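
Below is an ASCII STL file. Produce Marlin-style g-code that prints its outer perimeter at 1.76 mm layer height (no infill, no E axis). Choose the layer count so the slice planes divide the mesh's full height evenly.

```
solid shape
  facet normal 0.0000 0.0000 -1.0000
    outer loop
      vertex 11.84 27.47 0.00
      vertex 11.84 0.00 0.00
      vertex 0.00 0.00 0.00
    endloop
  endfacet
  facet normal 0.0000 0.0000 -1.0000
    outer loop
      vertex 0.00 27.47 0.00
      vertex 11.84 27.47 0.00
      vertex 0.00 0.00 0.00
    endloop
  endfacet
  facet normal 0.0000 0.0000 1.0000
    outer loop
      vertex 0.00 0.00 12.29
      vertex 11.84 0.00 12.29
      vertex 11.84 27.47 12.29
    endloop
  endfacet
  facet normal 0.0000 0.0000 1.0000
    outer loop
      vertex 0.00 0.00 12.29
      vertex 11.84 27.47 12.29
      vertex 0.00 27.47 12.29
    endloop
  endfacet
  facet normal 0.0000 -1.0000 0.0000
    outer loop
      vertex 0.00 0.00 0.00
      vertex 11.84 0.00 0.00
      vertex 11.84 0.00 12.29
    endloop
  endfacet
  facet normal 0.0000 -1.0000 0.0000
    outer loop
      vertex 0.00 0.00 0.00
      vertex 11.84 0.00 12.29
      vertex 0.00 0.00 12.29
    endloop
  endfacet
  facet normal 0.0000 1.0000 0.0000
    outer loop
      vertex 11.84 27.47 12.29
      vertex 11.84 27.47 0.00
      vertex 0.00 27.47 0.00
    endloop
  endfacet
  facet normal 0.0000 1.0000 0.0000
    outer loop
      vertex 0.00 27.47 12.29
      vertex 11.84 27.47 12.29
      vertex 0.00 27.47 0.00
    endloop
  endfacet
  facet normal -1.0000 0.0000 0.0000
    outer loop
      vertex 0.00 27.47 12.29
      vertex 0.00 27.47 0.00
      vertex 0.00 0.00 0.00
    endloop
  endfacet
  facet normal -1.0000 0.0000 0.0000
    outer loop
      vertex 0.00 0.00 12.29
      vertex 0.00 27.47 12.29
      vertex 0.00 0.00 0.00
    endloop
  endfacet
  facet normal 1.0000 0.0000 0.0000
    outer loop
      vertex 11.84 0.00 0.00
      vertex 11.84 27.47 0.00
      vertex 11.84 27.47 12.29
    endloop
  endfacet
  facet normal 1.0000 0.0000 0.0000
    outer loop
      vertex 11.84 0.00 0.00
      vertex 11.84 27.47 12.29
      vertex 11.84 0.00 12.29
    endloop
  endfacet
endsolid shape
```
; perimeter-only toolpath
G21 ; units = mm
G90 ; absolute positioning
G28 ; home
; layer 1
G0 Z1.76
G0 X0.00 Y0.00
G1 X11.84 Y0.00
G1 X11.84 Y27.47
G1 X0.00 Y27.47
G1 X0.00 Y0.00
; layer 2
G0 Z3.51
G0 X0.00 Y0.00
G1 X11.84 Y0.00
G1 X11.84 Y27.47
G1 X0.00 Y27.47
G1 X0.00 Y0.00
; layer 3
G0 Z5.27
G0 X0.00 Y0.00
G1 X11.84 Y0.00
G1 X11.84 Y27.47
G1 X0.00 Y27.47
G1 X0.00 Y0.00
; layer 4
G0 Z7.02
G0 X0.00 Y0.00
G1 X11.84 Y0.00
G1 X11.84 Y27.47
G1 X0.00 Y27.47
G1 X0.00 Y0.00
; layer 5
G0 Z8.78
G0 X0.00 Y0.00
G1 X11.84 Y0.00
G1 X11.84 Y27.47
G1 X0.00 Y27.47
G1 X0.00 Y0.00
; layer 6
G0 Z10.53
G0 X0.00 Y0.00
G1 X11.84 Y0.00
G1 X11.84 Y27.47
G1 X0.00 Y27.47
G1 X0.00 Y0.00
; layer 7
G0 Z12.29
G0 X0.00 Y0.00
G1 X11.84 Y0.00
G1 X11.84 Y27.47
G1 X0.00 Y27.47
G1 X0.00 Y0.00
M2 ; end

The solid is a rectangular box, roughly 11.8 × 27.5 mm footprint and 12.3 mm tall. Slicing at Δz = 1.76 mm — 7 equal slices spanning the solid's height, so layer i sits at z = i·h/7 — gives 7 non-empty perimeters. Each is a 4-segment closed polygon; G0 lifts to the layer z and rapids to the start vertex, then G1 traces the edges.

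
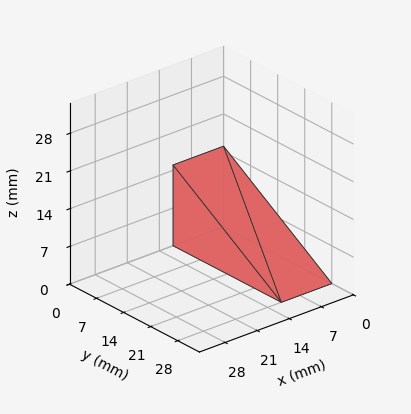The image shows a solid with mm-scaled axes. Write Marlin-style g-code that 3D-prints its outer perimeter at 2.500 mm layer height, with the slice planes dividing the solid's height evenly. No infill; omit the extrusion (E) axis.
Reading the render: the shape is a wedge (ramp): 11 × 28 mm base, rising to 15 mm along the y=0 edge and sloping linearly to z=0 at y=28 (dimensions read to the nearest mm from the axis ticks). For the g-code, the solid's height is divided into equal slices at the stated Δz and each level perimeter traced with G1 moves after a G0 lift.

; perimeter-only toolpath
G21 ; units = mm
G90 ; absolute positioning
G28 ; home
; layer 1
G0 Z2.500
G0 X0.000 Y0.000
G1 X11.000 Y0.000
G1 X11.000 Y23.333
G1 X0.000 Y23.333
G1 X0.000 Y0.000
; layer 2
G0 Z5.000
G0 X0.000 Y0.000
G1 X11.000 Y0.000
G1 X11.000 Y18.667
G1 X0.000 Y18.667
G1 X0.000 Y0.000
; layer 3
G0 Z7.500
G0 X0.000 Y0.000
G1 X11.000 Y0.000
G1 X11.000 Y14.000
G1 X0.000 Y14.000
G1 X0.000 Y0.000
; layer 4
G0 Z10.000
G0 X0.000 Y0.000
G1 X11.000 Y0.000
G1 X11.000 Y9.333
G1 X0.000 Y9.333
G1 X0.000 Y0.000
; layer 5
G0 Z12.500
G0 X0.000 Y0.000
G1 X11.000 Y0.000
G1 X11.000 Y4.667
G1 X0.000 Y4.667
G1 X0.000 Y0.000
M2 ; end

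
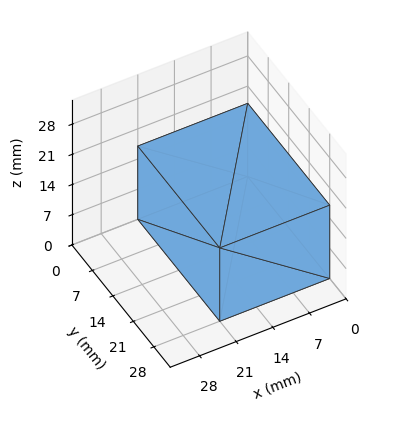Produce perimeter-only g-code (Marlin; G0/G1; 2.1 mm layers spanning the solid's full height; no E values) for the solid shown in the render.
Reading the render: the shape is a rectangular box, roughly 21 × 28 mm footprint and 17 mm tall (dimensions read to the nearest mm from the axis ticks). For the g-code, the solid's height is divided into equal slices at the stated Δz and each level perimeter traced with G1 moves after a G0 lift.

; perimeter-only toolpath
G21 ; units = mm
G90 ; absolute positioning
G28 ; home
; layer 1
G0 Z2.1
G0 X0.0 Y0.0
G1 X21.0 Y0.0
G1 X21.0 Y28.0
G1 X0.0 Y28.0
G1 X0.0 Y0.0
; layer 2
G0 Z4.2
G0 X0.0 Y0.0
G1 X21.0 Y0.0
G1 X21.0 Y28.0
G1 X0.0 Y28.0
G1 X0.0 Y0.0
; layer 3
G0 Z6.4
G0 X0.0 Y0.0
G1 X21.0 Y0.0
G1 X21.0 Y28.0
G1 X0.0 Y28.0
G1 X0.0 Y0.0
; layer 4
G0 Z8.5
G0 X0.0 Y0.0
G1 X21.0 Y0.0
G1 X21.0 Y28.0
G1 X0.0 Y28.0
G1 X0.0 Y0.0
; layer 5
G0 Z10.6
G0 X0.0 Y0.0
G1 X21.0 Y0.0
G1 X21.0 Y28.0
G1 X0.0 Y28.0
G1 X0.0 Y0.0
; layer 6
G0 Z12.8
G0 X0.0 Y0.0
G1 X21.0 Y0.0
G1 X21.0 Y28.0
G1 X0.0 Y28.0
G1 X0.0 Y0.0
; layer 7
G0 Z14.9
G0 X0.0 Y0.0
G1 X21.0 Y0.0
G1 X21.0 Y28.0
G1 X0.0 Y28.0
G1 X0.0 Y0.0
; layer 8
G0 Z17.0
G0 X0.0 Y0.0
G1 X21.0 Y0.0
G1 X21.0 Y28.0
G1 X0.0 Y28.0
G1 X0.0 Y0.0
M2 ; end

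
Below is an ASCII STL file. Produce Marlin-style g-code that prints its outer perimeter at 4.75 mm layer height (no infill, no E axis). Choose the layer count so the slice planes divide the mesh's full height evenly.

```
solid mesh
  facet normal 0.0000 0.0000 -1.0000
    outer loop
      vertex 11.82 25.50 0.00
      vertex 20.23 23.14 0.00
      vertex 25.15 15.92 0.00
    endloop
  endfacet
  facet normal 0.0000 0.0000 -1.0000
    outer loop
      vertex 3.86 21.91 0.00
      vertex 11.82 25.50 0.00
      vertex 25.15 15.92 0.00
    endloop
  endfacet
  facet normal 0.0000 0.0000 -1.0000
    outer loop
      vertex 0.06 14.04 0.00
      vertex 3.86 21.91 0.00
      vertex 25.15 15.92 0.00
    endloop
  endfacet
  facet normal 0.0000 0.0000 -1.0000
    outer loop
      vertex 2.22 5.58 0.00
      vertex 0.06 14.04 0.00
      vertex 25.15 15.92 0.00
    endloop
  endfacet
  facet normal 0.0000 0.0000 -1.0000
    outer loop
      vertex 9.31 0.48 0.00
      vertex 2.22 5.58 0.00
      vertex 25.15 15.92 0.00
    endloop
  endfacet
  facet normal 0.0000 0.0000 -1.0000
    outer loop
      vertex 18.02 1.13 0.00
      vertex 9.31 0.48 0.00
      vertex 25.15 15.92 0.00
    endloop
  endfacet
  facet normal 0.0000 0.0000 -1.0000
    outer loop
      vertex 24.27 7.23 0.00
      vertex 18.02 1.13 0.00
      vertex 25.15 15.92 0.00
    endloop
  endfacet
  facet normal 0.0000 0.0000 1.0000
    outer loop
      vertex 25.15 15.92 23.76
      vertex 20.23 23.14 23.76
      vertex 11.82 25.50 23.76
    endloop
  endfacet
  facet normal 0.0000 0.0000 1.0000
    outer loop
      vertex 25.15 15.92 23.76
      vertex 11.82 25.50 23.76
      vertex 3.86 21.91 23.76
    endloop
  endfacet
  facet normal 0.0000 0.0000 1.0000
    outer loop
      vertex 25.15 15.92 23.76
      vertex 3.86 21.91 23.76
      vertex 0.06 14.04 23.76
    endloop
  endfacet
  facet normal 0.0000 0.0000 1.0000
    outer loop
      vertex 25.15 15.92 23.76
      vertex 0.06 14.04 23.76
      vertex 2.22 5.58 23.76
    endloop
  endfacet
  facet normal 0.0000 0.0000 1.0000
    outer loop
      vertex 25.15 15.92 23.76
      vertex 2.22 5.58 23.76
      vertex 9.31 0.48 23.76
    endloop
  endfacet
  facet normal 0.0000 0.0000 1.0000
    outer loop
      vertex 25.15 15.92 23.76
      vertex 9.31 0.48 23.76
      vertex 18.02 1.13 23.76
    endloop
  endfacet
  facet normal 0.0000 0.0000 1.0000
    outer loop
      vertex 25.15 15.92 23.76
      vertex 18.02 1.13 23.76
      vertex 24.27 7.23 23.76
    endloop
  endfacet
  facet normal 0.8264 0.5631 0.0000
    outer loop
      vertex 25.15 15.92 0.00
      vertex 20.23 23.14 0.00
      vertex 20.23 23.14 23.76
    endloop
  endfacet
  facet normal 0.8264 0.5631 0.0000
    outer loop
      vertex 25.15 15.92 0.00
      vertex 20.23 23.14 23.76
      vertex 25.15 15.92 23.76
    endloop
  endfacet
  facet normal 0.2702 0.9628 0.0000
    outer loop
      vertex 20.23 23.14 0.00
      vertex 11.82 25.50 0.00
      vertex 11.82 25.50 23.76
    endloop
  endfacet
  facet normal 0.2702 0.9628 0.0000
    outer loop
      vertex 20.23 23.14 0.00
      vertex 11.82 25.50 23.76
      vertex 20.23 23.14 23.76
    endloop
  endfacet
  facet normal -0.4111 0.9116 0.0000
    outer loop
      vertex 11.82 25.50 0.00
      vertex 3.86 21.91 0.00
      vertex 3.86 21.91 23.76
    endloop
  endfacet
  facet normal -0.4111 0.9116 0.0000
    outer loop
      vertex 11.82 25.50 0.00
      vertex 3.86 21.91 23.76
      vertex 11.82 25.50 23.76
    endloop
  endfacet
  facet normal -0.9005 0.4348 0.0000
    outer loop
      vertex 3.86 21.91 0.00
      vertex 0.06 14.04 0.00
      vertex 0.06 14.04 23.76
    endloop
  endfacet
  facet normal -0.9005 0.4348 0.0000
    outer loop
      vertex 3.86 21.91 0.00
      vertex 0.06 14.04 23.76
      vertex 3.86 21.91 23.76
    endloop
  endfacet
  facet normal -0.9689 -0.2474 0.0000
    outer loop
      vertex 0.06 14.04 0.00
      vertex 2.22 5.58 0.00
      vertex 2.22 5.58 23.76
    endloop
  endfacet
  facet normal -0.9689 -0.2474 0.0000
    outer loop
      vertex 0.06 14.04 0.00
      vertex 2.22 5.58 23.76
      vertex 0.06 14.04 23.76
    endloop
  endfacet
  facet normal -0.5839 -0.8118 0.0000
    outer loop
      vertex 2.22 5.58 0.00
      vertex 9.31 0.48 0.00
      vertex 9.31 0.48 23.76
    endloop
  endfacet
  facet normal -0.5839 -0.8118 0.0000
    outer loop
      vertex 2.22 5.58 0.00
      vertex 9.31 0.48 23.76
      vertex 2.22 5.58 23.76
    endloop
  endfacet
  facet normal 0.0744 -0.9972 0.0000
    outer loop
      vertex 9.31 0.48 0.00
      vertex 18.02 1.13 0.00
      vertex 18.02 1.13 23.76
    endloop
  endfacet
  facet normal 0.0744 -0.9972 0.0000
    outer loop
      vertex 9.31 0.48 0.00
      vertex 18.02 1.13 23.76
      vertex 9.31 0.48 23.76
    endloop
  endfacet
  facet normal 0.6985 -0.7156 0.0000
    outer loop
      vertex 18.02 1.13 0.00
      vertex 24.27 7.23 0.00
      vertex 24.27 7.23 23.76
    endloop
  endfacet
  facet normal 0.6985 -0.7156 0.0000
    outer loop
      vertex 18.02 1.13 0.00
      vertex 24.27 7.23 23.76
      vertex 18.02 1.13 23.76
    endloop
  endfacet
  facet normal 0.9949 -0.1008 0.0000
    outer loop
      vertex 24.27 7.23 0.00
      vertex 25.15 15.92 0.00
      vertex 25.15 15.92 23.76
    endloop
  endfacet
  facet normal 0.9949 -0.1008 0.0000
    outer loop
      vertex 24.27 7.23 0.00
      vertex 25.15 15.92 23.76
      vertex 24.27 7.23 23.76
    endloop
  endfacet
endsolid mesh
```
; perimeter-only toolpath
G21 ; units = mm
G90 ; absolute positioning
G28 ; home
; layer 1
G0 Z4.75
G0 X25.15 Y15.92
G1 X20.23 Y23.14
G1 X11.82 Y25.50
G1 X3.86 Y21.91
G1 X0.06 Y14.04
G1 X2.22 Y5.58
G1 X9.31 Y0.48
G1 X18.02 Y1.13
G1 X24.27 Y7.23
G1 X25.15 Y15.92
; layer 2
G0 Z9.50
G0 X25.15 Y15.92
G1 X20.23 Y23.14
G1 X11.82 Y25.50
G1 X3.86 Y21.91
G1 X0.06 Y14.04
G1 X2.22 Y5.58
G1 X9.31 Y0.48
G1 X18.02 Y1.13
G1 X24.27 Y7.23
G1 X25.15 Y15.92
; layer 3
G0 Z14.26
G0 X25.15 Y15.92
G1 X20.23 Y23.14
G1 X11.82 Y25.50
G1 X3.86 Y21.91
G1 X0.06 Y14.04
G1 X2.22 Y5.58
G1 X9.31 Y0.48
G1 X18.02 Y1.13
G1 X24.27 Y7.23
G1 X25.15 Y15.92
; layer 4
G0 Z19.01
G0 X25.15 Y15.92
G1 X20.23 Y23.14
G1 X11.82 Y25.50
G1 X3.86 Y21.91
G1 X0.06 Y14.04
G1 X2.22 Y5.58
G1 X9.31 Y0.48
G1 X18.02 Y1.13
G1 X24.27 Y7.23
G1 X25.15 Y15.92
; layer 5
G0 Z23.76
G0 X25.15 Y15.92
G1 X20.23 Y23.14
G1 X11.82 Y25.50
G1 X3.86 Y21.91
G1 X0.06 Y14.04
G1 X2.22 Y5.58
G1 X9.31 Y0.48
G1 X18.02 Y1.13
G1 X24.27 Y7.23
G1 X25.15 Y15.92
M2 ; end

The solid is a regular 9-sided prism (a cylinder approximated with 9 flat sides), circumscribed radius ≈ 12.8 mm, height ≈ 23.8 mm. Slicing at Δz = 4.75 mm — 5 equal slices spanning the solid's height, so layer i sits at z = i·h/5 — gives 5 non-empty perimeters. Each is a 9-segment closed polygon; G0 lifts to the layer z and rapids to the start vertex, then G1 traces the edges.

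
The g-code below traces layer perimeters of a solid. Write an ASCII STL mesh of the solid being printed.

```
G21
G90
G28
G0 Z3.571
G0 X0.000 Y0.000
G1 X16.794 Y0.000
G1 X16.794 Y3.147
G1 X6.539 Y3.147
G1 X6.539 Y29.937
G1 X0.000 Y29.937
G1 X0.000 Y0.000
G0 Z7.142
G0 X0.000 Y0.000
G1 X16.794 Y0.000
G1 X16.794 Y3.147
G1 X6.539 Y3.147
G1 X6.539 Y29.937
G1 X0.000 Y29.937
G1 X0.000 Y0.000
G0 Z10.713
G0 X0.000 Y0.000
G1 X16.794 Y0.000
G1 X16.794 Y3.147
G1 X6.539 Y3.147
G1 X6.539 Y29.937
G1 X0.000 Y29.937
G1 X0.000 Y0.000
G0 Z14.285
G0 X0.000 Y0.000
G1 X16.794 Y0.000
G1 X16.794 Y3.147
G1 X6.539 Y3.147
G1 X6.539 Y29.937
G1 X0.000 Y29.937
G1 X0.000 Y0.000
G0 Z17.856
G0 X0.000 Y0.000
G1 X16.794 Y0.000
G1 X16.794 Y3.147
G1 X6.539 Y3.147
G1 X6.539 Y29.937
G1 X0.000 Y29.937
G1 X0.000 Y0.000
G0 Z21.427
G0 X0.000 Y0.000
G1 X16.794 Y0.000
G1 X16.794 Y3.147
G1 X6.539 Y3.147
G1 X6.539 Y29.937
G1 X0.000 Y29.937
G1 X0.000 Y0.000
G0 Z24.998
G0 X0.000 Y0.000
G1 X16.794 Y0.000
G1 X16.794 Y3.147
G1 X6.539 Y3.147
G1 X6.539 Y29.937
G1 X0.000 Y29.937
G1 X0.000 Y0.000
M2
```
solid part
  facet normal 0.0000 0.0000 -1.0000
    outer loop
      vertex 16.794 3.147 0.000
      vertex 16.794 0.000 0.000
      vertex 0.000 0.000 0.000
    endloop
  endfacet
  facet normal 0.0000 0.0000 -1.0000
    outer loop
      vertex 6.539 3.147 0.000
      vertex 16.794 3.147 0.000
      vertex 0.000 0.000 0.000
    endloop
  endfacet
  facet normal 0.0000 0.0000 -1.0000
    outer loop
      vertex 6.539 29.937 0.000
      vertex 6.539 3.147 0.000
      vertex 0.000 0.000 0.000
    endloop
  endfacet
  facet normal 0.0000 0.0000 -1.0000
    outer loop
      vertex 0.000 29.937 0.000
      vertex 6.539 29.937 0.000
      vertex 0.000 0.000 0.000
    endloop
  endfacet
  facet normal 0.0000 0.0000 1.0000
    outer loop
      vertex 0.000 0.000 24.998
      vertex 16.794 0.000 24.998
      vertex 16.794 3.147 24.998
    endloop
  endfacet
  facet normal 0.0000 0.0000 1.0000
    outer loop
      vertex 0.000 0.000 24.998
      vertex 16.794 3.147 24.998
      vertex 6.539 3.147 24.998
    endloop
  endfacet
  facet normal 0.0000 0.0000 1.0000
    outer loop
      vertex 0.000 0.000 24.998
      vertex 6.539 3.147 24.998
      vertex 6.539 29.937 24.998
    endloop
  endfacet
  facet normal 0.0000 0.0000 1.0000
    outer loop
      vertex 0.000 0.000 24.998
      vertex 6.539 29.937 24.998
      vertex 0.000 29.937 24.998
    endloop
  endfacet
  facet normal 0.0000 -1.0000 0.0000
    outer loop
      vertex 0.000 0.000 0.000
      vertex 16.794 0.000 0.000
      vertex 16.794 0.000 24.998
    endloop
  endfacet
  facet normal 0.0000 -1.0000 0.0000
    outer loop
      vertex 0.000 0.000 0.000
      vertex 16.794 0.000 24.998
      vertex 0.000 0.000 24.998
    endloop
  endfacet
  facet normal 1.0000 0.0000 0.0000
    outer loop
      vertex 16.794 0.000 0.000
      vertex 16.794 3.147 0.000
      vertex 16.794 3.147 24.998
    endloop
  endfacet
  facet normal 1.0000 0.0000 0.0000
    outer loop
      vertex 16.794 0.000 0.000
      vertex 16.794 3.147 24.998
      vertex 16.794 0.000 24.998
    endloop
  endfacet
  facet normal 0.0000 1.0000 0.0000
    outer loop
      vertex 16.794 3.147 0.000
      vertex 6.539 3.147 0.000
      vertex 6.539 3.147 24.998
    endloop
  endfacet
  facet normal 0.0000 1.0000 0.0000
    outer loop
      vertex 16.794 3.147 0.000
      vertex 6.539 3.147 24.998
      vertex 16.794 3.147 24.998
    endloop
  endfacet
  facet normal 1.0000 0.0000 0.0000
    outer loop
      vertex 6.539 3.147 0.000
      vertex 6.539 29.937 0.000
      vertex 6.539 29.937 24.998
    endloop
  endfacet
  facet normal 1.0000 0.0000 0.0000
    outer loop
      vertex 6.539 3.147 0.000
      vertex 6.539 29.937 24.998
      vertex 6.539 3.147 24.998
    endloop
  endfacet
  facet normal 0.0000 1.0000 0.0000
    outer loop
      vertex 6.539 29.937 0.000
      vertex 0.000 29.937 0.000
      vertex 0.000 29.937 24.998
    endloop
  endfacet
  facet normal 0.0000 1.0000 0.0000
    outer loop
      vertex 6.539 29.937 0.000
      vertex 0.000 29.937 24.998
      vertex 6.539 29.937 24.998
    endloop
  endfacet
  facet normal -1.0000 0.0000 0.0000
    outer loop
      vertex 0.000 29.937 0.000
      vertex 0.000 0.000 0.000
      vertex 0.000 0.000 24.998
    endloop
  endfacet
  facet normal -1.0000 0.0000 0.0000
    outer loop
      vertex 0.000 29.937 0.000
      vertex 0.000 0.000 24.998
      vertex 0.000 29.937 24.998
    endloop
  endfacet
endsolid part

The G0 Z moves step by Δz≈3.571 mm. Every layer's G1 loop is the same polygon, so the solid is a straight extrusion of it from z=0 to z≈25. Closing with flat bottom and top caps and triangulating gives 20 facets — an L-shaped prism: outer 16.8 × 29.9 mm, arm thicknesses ≈ 3.15 mm (horizontal) and 6.54 mm (vertical), extruded 25 mm in z.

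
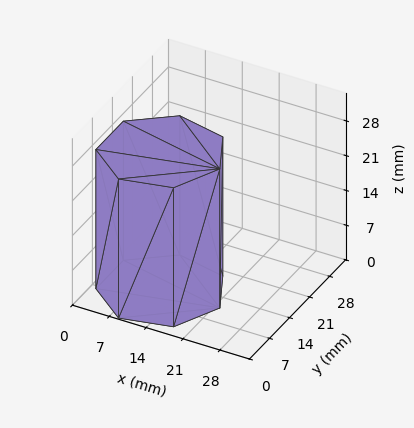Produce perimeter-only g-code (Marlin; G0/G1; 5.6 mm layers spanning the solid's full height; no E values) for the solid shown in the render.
Reading the render: the shape is a regular 7-sided prism (a cylinder approximated with 7 flat sides), circumscribed radius ≈ 11 mm, height ≈ 28 mm (dimensions read to the nearest mm from the axis ticks). For the g-code, the solid's height is divided into equal slices at the stated Δz and each level perimeter traced with G1 moves after a G0 lift.

; perimeter-only toolpath
G21 ; units = mm
G90 ; absolute positioning
G28 ; home
; layer 1
G0 Z5.6
G0 X22.0 Y11.0
G1 X17.9 Y19.6
G1 X8.6 Y21.7
G1 X1.1 Y15.8
G1 X1.1 Y6.2
G1 X8.6 Y0.3
G1 X17.9 Y2.4
G1 X22.0 Y11.0
; layer 2
G0 Z11.2
G0 X22.0 Y11.0
G1 X17.9 Y19.6
G1 X8.6 Y21.7
G1 X1.1 Y15.8
G1 X1.1 Y6.2
G1 X8.6 Y0.3
G1 X17.9 Y2.4
G1 X22.0 Y11.0
; layer 3
G0 Z16.8
G0 X22.0 Y11.0
G1 X17.9 Y19.6
G1 X8.6 Y21.7
G1 X1.1 Y15.8
G1 X1.1 Y6.2
G1 X8.6 Y0.3
G1 X17.9 Y2.4
G1 X22.0 Y11.0
; layer 4
G0 Z22.4
G0 X22.0 Y11.0
G1 X17.9 Y19.6
G1 X8.6 Y21.7
G1 X1.1 Y15.8
G1 X1.1 Y6.2
G1 X8.6 Y0.3
G1 X17.9 Y2.4
G1 X22.0 Y11.0
; layer 5
G0 Z28.0
G0 X22.0 Y11.0
G1 X17.9 Y19.6
G1 X8.6 Y21.7
G1 X1.1 Y15.8
G1 X1.1 Y6.2
G1 X8.6 Y0.3
G1 X17.9 Y2.4
G1 X22.0 Y11.0
M2 ; end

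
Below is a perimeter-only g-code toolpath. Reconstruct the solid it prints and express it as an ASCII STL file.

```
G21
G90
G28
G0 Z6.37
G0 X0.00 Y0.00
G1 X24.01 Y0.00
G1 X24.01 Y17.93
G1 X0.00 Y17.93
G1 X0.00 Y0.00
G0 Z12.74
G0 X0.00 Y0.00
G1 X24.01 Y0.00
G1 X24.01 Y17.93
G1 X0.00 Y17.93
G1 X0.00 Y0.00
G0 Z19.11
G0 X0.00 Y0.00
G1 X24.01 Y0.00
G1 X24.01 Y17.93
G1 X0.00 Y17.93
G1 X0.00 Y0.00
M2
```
solid part
  facet normal 0.0000 0.0000 -1.0000
    outer loop
      vertex 24.01 17.93 0.00
      vertex 24.01 0.00 0.00
      vertex 0.00 0.00 0.00
    endloop
  endfacet
  facet normal 0.0000 0.0000 -1.0000
    outer loop
      vertex 0.00 17.93 0.00
      vertex 24.01 17.93 0.00
      vertex 0.00 0.00 0.00
    endloop
  endfacet
  facet normal 0.0000 0.0000 1.0000
    outer loop
      vertex 0.00 0.00 19.11
      vertex 24.01 0.00 19.11
      vertex 24.01 17.93 19.11
    endloop
  endfacet
  facet normal 0.0000 0.0000 1.0000
    outer loop
      vertex 0.00 0.00 19.11
      vertex 24.01 17.93 19.11
      vertex 0.00 17.93 19.11
    endloop
  endfacet
  facet normal 0.0000 -1.0000 0.0000
    outer loop
      vertex 0.00 0.00 0.00
      vertex 24.01 0.00 0.00
      vertex 24.01 0.00 19.11
    endloop
  endfacet
  facet normal 0.0000 -1.0000 0.0000
    outer loop
      vertex 0.00 0.00 0.00
      vertex 24.01 0.00 19.11
      vertex 0.00 0.00 19.11
    endloop
  endfacet
  facet normal 0.0000 1.0000 0.0000
    outer loop
      vertex 24.01 17.93 19.11
      vertex 24.01 17.93 0.00
      vertex 0.00 17.93 0.00
    endloop
  endfacet
  facet normal 0.0000 1.0000 0.0000
    outer loop
      vertex 0.00 17.93 19.11
      vertex 24.01 17.93 19.11
      vertex 0.00 17.93 0.00
    endloop
  endfacet
  facet normal -1.0000 0.0000 0.0000
    outer loop
      vertex 0.00 17.93 19.11
      vertex 0.00 17.93 0.00
      vertex 0.00 0.00 0.00
    endloop
  endfacet
  facet normal -1.0000 0.0000 0.0000
    outer loop
      vertex 0.00 0.00 19.11
      vertex 0.00 17.93 19.11
      vertex 0.00 0.00 0.00
    endloop
  endfacet
  facet normal 1.0000 0.0000 0.0000
    outer loop
      vertex 24.01 0.00 0.00
      vertex 24.01 17.93 0.00
      vertex 24.01 17.93 19.11
    endloop
  endfacet
  facet normal 1.0000 0.0000 0.0000
    outer loop
      vertex 24.01 0.00 0.00
      vertex 24.01 17.93 19.11
      vertex 24.01 0.00 19.11
    endloop
  endfacet
endsolid part

The G0 Z moves step by Δz≈6.37 mm. Every layer's G1 loop is the same polygon, so the solid is a straight extrusion of it from z=0 to z≈19.1. Closing with flat bottom and top caps and triangulating gives 12 facets — a rectangular box, roughly 24 × 17.9 mm footprint and 19.1 mm tall.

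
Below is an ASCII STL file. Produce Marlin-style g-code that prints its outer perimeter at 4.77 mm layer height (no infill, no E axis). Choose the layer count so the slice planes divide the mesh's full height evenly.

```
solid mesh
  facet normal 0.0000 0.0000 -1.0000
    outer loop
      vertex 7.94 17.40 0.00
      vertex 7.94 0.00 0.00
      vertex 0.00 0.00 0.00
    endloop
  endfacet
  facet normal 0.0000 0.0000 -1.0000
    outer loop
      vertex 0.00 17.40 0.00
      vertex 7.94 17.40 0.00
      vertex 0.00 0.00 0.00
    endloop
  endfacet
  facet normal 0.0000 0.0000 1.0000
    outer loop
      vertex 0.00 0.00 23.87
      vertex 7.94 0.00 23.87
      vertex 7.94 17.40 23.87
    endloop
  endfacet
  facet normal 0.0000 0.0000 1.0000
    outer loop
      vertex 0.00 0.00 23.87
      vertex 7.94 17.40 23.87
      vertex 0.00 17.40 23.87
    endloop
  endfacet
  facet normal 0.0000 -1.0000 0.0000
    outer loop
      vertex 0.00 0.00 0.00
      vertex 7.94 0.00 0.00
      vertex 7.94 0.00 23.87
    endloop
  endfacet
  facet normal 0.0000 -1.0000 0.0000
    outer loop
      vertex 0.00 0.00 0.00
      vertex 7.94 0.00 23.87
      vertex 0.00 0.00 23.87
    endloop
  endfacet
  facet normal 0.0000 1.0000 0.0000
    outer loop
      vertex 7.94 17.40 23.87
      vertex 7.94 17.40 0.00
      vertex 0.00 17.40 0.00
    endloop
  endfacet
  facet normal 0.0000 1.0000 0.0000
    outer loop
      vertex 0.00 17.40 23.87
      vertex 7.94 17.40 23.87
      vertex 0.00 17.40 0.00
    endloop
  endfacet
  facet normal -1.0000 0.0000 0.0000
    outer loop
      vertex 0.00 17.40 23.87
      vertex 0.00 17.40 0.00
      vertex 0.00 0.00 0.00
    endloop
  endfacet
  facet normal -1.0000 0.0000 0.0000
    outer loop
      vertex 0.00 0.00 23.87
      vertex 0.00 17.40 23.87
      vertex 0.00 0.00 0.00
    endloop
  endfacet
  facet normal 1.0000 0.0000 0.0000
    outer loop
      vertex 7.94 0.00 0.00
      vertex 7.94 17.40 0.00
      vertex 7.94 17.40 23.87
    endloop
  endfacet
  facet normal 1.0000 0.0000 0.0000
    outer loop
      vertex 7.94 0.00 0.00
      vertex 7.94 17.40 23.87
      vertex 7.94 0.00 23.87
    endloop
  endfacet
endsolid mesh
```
; perimeter-only toolpath
G21 ; units = mm
G90 ; absolute positioning
G28 ; home
; layer 1
G0 Z4.77
G0 X0.00 Y0.00
G1 X7.94 Y0.00
G1 X7.94 Y17.40
G1 X0.00 Y17.40
G1 X0.00 Y0.00
; layer 2
G0 Z9.55
G0 X0.00 Y0.00
G1 X7.94 Y0.00
G1 X7.94 Y17.40
G1 X0.00 Y17.40
G1 X0.00 Y0.00
; layer 3
G0 Z14.32
G0 X0.00 Y0.00
G1 X7.94 Y0.00
G1 X7.94 Y17.40
G1 X0.00 Y17.40
G1 X0.00 Y0.00
; layer 4
G0 Z19.10
G0 X0.00 Y0.00
G1 X7.94 Y0.00
G1 X7.94 Y17.40
G1 X0.00 Y17.40
G1 X0.00 Y0.00
; layer 5
G0 Z23.87
G0 X0.00 Y0.00
G1 X7.94 Y0.00
G1 X7.94 Y17.40
G1 X0.00 Y17.40
G1 X0.00 Y0.00
M2 ; end

The solid is a rectangular box, roughly 7.94 × 17.4 mm footprint and 23.9 mm tall. Slicing at Δz = 4.77 mm — 5 equal slices spanning the solid's height, so layer i sits at z = i·h/5 — gives 5 non-empty perimeters. Each is a 4-segment closed polygon; G0 lifts to the layer z and rapids to the start vertex, then G1 traces the edges.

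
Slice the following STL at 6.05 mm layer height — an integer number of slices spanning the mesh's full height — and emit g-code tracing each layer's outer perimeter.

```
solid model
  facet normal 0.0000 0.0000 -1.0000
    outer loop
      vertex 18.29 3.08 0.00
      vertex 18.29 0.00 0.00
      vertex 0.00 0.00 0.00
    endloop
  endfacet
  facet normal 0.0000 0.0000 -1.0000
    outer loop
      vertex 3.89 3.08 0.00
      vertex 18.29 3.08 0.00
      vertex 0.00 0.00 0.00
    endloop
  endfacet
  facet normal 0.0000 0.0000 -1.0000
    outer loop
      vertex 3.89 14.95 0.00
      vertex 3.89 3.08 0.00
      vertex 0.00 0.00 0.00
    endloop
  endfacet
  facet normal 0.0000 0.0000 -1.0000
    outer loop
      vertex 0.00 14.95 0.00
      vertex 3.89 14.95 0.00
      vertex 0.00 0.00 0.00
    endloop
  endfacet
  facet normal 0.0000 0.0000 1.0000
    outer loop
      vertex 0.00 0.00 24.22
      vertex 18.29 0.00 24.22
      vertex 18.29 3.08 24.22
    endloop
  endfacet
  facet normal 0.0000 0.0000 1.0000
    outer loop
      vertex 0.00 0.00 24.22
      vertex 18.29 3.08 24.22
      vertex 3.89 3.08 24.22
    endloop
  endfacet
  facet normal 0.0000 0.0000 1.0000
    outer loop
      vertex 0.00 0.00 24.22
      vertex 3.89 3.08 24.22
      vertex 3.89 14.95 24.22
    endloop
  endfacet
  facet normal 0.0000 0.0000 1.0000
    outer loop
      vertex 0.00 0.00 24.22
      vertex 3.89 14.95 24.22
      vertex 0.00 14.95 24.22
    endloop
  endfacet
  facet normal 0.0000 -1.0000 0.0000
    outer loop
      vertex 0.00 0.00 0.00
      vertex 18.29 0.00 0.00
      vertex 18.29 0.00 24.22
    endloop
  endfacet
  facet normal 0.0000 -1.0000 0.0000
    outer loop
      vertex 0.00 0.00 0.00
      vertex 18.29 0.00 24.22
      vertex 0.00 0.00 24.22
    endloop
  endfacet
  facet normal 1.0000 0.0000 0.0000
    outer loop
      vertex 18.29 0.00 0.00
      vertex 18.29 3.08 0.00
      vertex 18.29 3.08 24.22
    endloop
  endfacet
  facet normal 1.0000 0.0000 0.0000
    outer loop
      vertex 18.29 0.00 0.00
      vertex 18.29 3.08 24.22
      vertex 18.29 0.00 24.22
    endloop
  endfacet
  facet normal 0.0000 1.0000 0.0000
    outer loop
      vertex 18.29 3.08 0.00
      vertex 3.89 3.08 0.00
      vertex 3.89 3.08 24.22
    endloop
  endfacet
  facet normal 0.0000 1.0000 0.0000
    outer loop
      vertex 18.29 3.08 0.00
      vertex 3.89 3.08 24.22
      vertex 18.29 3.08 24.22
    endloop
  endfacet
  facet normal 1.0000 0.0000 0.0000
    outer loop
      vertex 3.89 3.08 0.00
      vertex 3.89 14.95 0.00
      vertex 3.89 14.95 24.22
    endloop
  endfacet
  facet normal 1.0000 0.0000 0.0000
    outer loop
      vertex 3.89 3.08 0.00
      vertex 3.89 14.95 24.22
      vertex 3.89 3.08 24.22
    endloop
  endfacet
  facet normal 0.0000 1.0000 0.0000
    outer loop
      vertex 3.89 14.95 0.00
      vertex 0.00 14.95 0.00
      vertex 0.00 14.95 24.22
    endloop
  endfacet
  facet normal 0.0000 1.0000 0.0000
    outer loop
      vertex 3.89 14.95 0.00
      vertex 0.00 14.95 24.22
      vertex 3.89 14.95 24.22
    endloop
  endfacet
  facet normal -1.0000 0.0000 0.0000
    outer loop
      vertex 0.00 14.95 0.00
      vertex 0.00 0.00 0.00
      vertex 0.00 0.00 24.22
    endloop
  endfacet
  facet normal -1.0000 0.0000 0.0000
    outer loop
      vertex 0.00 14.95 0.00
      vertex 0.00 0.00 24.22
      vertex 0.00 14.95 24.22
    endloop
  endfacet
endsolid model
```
; perimeter-only toolpath
G21 ; units = mm
G90 ; absolute positioning
G28 ; home
; layer 1
G0 Z6.05
G0 X0.00 Y0.00
G1 X18.29 Y0.00
G1 X18.29 Y3.08
G1 X3.89 Y3.08
G1 X3.89 Y14.95
G1 X0.00 Y14.95
G1 X0.00 Y0.00
; layer 2
G0 Z12.11
G0 X0.00 Y0.00
G1 X18.29 Y0.00
G1 X18.29 Y3.08
G1 X3.89 Y3.08
G1 X3.89 Y14.95
G1 X0.00 Y14.95
G1 X0.00 Y0.00
; layer 3
G0 Z18.16
G0 X0.00 Y0.00
G1 X18.29 Y0.00
G1 X18.29 Y3.08
G1 X3.89 Y3.08
G1 X3.89 Y14.95
G1 X0.00 Y14.95
G1 X0.00 Y0.00
; layer 4
G0 Z24.22
G0 X0.00 Y0.00
G1 X18.29 Y0.00
G1 X18.29 Y3.08
G1 X3.89 Y3.08
G1 X3.89 Y14.95
G1 X0.00 Y14.95
G1 X0.00 Y0.00
M2 ; end

The solid is an L-shaped prism: outer 18.3 × 14.9 mm, arm thicknesses ≈ 3.08 mm (horizontal) and 3.89 mm (vertical), extruded 24.2 mm in z. Slicing at Δz = 6.05 mm — 4 equal slices spanning the solid's height, so layer i sits at z = i·h/4 — gives 4 non-empty perimeters. Each is a 6-segment closed polygon; G0 lifts to the layer z and rapids to the start vertex, then G1 traces the edges.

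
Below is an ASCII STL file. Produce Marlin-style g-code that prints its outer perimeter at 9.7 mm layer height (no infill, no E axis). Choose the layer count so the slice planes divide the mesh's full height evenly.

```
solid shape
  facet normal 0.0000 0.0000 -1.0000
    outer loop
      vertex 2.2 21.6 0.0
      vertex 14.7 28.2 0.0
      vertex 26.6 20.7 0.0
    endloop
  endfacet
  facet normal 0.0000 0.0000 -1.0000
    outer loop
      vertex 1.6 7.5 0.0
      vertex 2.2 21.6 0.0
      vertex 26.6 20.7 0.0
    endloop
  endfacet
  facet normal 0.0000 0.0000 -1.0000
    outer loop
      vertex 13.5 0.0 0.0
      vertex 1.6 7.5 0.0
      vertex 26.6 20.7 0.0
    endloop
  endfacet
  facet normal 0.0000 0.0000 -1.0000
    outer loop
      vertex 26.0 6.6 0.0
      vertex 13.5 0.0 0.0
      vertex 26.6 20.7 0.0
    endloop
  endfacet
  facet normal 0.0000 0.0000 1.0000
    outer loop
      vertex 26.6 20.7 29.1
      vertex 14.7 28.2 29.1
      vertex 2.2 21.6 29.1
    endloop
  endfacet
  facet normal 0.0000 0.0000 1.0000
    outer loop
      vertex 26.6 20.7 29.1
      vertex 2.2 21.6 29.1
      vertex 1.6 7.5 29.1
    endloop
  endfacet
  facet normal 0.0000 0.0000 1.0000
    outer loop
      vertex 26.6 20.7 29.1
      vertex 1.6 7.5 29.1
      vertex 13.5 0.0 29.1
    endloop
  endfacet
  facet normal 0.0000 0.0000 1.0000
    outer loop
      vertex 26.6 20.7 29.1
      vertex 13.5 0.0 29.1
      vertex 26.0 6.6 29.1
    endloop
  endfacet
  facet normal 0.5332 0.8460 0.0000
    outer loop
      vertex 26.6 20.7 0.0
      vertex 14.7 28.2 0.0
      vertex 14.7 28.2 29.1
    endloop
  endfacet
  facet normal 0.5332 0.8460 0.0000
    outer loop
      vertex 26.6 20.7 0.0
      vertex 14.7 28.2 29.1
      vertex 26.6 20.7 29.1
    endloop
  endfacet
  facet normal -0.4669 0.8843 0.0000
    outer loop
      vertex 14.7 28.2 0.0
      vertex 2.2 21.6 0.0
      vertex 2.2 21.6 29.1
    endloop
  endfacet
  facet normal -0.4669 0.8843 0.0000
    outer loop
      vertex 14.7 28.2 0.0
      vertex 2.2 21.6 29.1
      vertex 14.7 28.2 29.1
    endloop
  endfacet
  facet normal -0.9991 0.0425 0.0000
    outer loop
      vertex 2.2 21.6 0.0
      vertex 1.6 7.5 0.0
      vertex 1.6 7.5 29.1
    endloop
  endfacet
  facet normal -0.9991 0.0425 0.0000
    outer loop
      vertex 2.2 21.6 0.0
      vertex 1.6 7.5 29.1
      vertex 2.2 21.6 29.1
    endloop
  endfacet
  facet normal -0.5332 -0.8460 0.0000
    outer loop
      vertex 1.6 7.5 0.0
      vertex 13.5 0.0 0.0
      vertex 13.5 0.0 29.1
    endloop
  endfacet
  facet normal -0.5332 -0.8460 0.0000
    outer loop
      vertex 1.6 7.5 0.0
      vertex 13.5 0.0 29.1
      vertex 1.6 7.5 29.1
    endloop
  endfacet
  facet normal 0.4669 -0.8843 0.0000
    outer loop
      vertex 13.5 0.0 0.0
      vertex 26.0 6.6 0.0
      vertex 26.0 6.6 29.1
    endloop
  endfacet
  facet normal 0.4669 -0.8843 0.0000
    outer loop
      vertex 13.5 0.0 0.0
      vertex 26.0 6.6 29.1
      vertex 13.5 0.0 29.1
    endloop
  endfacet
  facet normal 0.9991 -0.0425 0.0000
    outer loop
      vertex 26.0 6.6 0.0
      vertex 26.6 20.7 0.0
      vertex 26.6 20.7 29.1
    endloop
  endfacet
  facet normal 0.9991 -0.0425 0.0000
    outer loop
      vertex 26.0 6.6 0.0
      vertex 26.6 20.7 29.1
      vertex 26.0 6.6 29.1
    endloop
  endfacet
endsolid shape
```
; perimeter-only toolpath
G21 ; units = mm
G90 ; absolute positioning
G28 ; home
; layer 1
G0 Z9.7
G0 X26.6 Y20.7
G1 X14.7 Y28.2
G1 X2.2 Y21.6
G1 X1.6 Y7.5
G1 X13.5 Y0.0
G1 X26.0 Y6.6
G1 X26.6 Y20.7
; layer 2
G0 Z19.4
G0 X26.6 Y20.7
G1 X14.7 Y28.2
G1 X2.2 Y21.6
G1 X1.6 Y7.5
G1 X13.5 Y0.0
G1 X26.0 Y6.6
G1 X26.6 Y20.7
; layer 3
G0 Z29.1
G0 X26.6 Y20.7
G1 X14.7 Y28.2
G1 X2.2 Y21.6
G1 X1.6 Y7.5
G1 X13.5 Y0.0
G1 X26.0 Y6.6
G1 X26.6 Y20.7
M2 ; end

The solid is a regular 6-sided prism (a cylinder approximated with 6 flat sides), circumscribed radius ≈ 14.1 mm, height ≈ 29.1 mm. Slicing at Δz = 9.7 mm — 3 equal slices spanning the solid's height, so layer i sits at z = i·h/3 — gives 3 non-empty perimeters. Each is a 6-segment closed polygon; G0 lifts to the layer z and rapids to the start vertex, then G1 traces the edges.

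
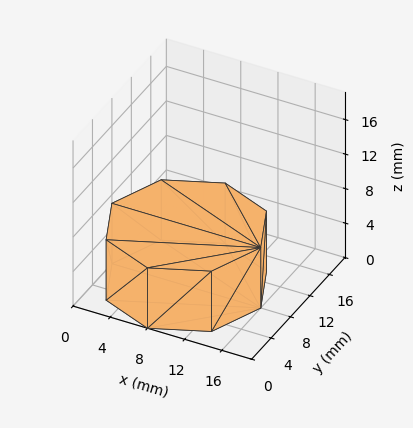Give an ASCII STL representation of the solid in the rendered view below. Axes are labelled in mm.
Reading the render: the shape is a regular 8-sided prism (a cylinder approximated with 8 flat sides), circumscribed radius ≈ 8 mm, height ≈ 7 mm (dimensions read to the nearest mm from the axis ticks). For the STL, each face is triangulated and given an outward normal.

solid part
  facet normal 0.0000 0.0000 -1.0000
    outer loop
      vertex 8.00 16.00 0.00
      vertex 13.66 13.66 0.00
      vertex 16.00 8.00 0.00
    endloop
  endfacet
  facet normal 0.0000 0.0000 -1.0000
    outer loop
      vertex 2.34 13.66 0.00
      vertex 8.00 16.00 0.00
      vertex 16.00 8.00 0.00
    endloop
  endfacet
  facet normal 0.0000 0.0000 -1.0000
    outer loop
      vertex 0.00 8.00 0.00
      vertex 2.34 13.66 0.00
      vertex 16.00 8.00 0.00
    endloop
  endfacet
  facet normal 0.0000 0.0000 -1.0000
    outer loop
      vertex 2.34 2.34 0.00
      vertex 0.00 8.00 0.00
      vertex 16.00 8.00 0.00
    endloop
  endfacet
  facet normal 0.0000 0.0000 -1.0000
    outer loop
      vertex 8.00 0.00 0.00
      vertex 2.34 2.34 0.00
      vertex 16.00 8.00 0.00
    endloop
  endfacet
  facet normal 0.0000 0.0000 -1.0000
    outer loop
      vertex 13.66 2.34 0.00
      vertex 8.00 0.00 0.00
      vertex 16.00 8.00 0.00
    endloop
  endfacet
  facet normal 0.0000 0.0000 1.0000
    outer loop
      vertex 16.00 8.00 7.00
      vertex 13.66 13.66 7.00
      vertex 8.00 16.00 7.00
    endloop
  endfacet
  facet normal 0.0000 0.0000 1.0000
    outer loop
      vertex 16.00 8.00 7.00
      vertex 8.00 16.00 7.00
      vertex 2.34 13.66 7.00
    endloop
  endfacet
  facet normal 0.0000 0.0000 1.0000
    outer loop
      vertex 16.00 8.00 7.00
      vertex 2.34 13.66 7.00
      vertex 0.00 8.00 7.00
    endloop
  endfacet
  facet normal 0.0000 0.0000 1.0000
    outer loop
      vertex 16.00 8.00 7.00
      vertex 0.00 8.00 7.00
      vertex 2.34 2.34 7.00
    endloop
  endfacet
  facet normal 0.0000 0.0000 1.0000
    outer loop
      vertex 16.00 8.00 7.00
      vertex 2.34 2.34 7.00
      vertex 8.00 0.00 7.00
    endloop
  endfacet
  facet normal 0.0000 0.0000 1.0000
    outer loop
      vertex 16.00 8.00 7.00
      vertex 8.00 0.00 7.00
      vertex 13.66 2.34 7.00
    endloop
  endfacet
  facet normal 0.9241 0.3821 0.0000
    outer loop
      vertex 16.00 8.00 0.00
      vertex 13.66 13.66 0.00
      vertex 13.66 13.66 7.00
    endloop
  endfacet
  facet normal 0.9241 0.3821 0.0000
    outer loop
      vertex 16.00 8.00 0.00
      vertex 13.66 13.66 7.00
      vertex 16.00 8.00 7.00
    endloop
  endfacet
  facet normal 0.3821 0.9241 0.0000
    outer loop
      vertex 13.66 13.66 0.00
      vertex 8.00 16.00 0.00
      vertex 8.00 16.00 7.00
    endloop
  endfacet
  facet normal 0.3821 0.9241 0.0000
    outer loop
      vertex 13.66 13.66 0.00
      vertex 8.00 16.00 7.00
      vertex 13.66 13.66 7.00
    endloop
  endfacet
  facet normal -0.3821 0.9241 0.0000
    outer loop
      vertex 8.00 16.00 0.00
      vertex 2.34 13.66 0.00
      vertex 2.34 13.66 7.00
    endloop
  endfacet
  facet normal -0.3821 0.9241 0.0000
    outer loop
      vertex 8.00 16.00 0.00
      vertex 2.34 13.66 7.00
      vertex 8.00 16.00 7.00
    endloop
  endfacet
  facet normal -0.9241 0.3821 0.0000
    outer loop
      vertex 2.34 13.66 0.00
      vertex 0.00 8.00 0.00
      vertex 0.00 8.00 7.00
    endloop
  endfacet
  facet normal -0.9241 0.3821 0.0000
    outer loop
      vertex 2.34 13.66 0.00
      vertex 0.00 8.00 7.00
      vertex 2.34 13.66 7.00
    endloop
  endfacet
  facet normal -0.9241 -0.3821 0.0000
    outer loop
      vertex 0.00 8.00 0.00
      vertex 2.34 2.34 0.00
      vertex 2.34 2.34 7.00
    endloop
  endfacet
  facet normal -0.9241 -0.3821 0.0000
    outer loop
      vertex 0.00 8.00 0.00
      vertex 2.34 2.34 7.00
      vertex 0.00 8.00 7.00
    endloop
  endfacet
  facet normal -0.3821 -0.9241 0.0000
    outer loop
      vertex 2.34 2.34 0.00
      vertex 8.00 0.00 0.00
      vertex 8.00 0.00 7.00
    endloop
  endfacet
  facet normal -0.3821 -0.9241 0.0000
    outer loop
      vertex 2.34 2.34 0.00
      vertex 8.00 0.00 7.00
      vertex 2.34 2.34 7.00
    endloop
  endfacet
  facet normal 0.3821 -0.9241 0.0000
    outer loop
      vertex 8.00 0.00 0.00
      vertex 13.66 2.34 0.00
      vertex 13.66 2.34 7.00
    endloop
  endfacet
  facet normal 0.3821 -0.9241 0.0000
    outer loop
      vertex 8.00 0.00 0.00
      vertex 13.66 2.34 7.00
      vertex 8.00 0.00 7.00
    endloop
  endfacet
  facet normal 0.9241 -0.3821 0.0000
    outer loop
      vertex 13.66 2.34 0.00
      vertex 16.00 8.00 0.00
      vertex 16.00 8.00 7.00
    endloop
  endfacet
  facet normal 0.9241 -0.3821 0.0000
    outer loop
      vertex 13.66 2.34 0.00
      vertex 16.00 8.00 7.00
      vertex 13.66 2.34 7.00
    endloop
  endfacet
endsolid part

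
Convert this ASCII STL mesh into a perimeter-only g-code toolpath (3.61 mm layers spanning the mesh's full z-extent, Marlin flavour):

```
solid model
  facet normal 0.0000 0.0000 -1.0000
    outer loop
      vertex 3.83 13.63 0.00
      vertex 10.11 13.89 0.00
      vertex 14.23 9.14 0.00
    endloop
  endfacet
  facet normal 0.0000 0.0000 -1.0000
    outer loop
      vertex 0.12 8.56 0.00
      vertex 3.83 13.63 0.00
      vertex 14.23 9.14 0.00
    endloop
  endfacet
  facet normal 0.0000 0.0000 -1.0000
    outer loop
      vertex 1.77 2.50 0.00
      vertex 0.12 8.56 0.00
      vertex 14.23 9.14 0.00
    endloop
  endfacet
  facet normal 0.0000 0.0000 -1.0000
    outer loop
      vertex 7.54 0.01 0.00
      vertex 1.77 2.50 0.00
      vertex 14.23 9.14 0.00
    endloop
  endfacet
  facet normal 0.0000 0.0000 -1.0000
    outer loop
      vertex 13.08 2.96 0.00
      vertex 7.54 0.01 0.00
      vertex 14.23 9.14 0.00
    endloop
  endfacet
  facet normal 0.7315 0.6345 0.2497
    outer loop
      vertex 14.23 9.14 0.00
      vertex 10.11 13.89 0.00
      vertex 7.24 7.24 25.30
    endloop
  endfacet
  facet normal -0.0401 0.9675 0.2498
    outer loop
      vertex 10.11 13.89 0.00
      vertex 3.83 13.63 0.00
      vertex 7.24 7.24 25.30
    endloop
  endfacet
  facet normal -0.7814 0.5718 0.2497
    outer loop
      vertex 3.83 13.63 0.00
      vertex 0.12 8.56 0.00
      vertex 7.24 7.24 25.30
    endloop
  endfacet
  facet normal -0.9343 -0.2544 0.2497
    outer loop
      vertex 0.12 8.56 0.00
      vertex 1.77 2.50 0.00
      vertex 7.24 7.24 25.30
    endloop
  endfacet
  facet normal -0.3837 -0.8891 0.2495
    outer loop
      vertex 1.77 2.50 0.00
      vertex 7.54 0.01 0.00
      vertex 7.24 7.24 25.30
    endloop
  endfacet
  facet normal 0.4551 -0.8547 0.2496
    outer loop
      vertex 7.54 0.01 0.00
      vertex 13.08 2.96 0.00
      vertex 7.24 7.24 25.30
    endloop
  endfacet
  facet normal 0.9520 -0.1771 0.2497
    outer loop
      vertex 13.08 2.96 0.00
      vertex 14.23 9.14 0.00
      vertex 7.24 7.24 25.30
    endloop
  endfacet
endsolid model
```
; perimeter-only toolpath
G21 ; units = mm
G90 ; absolute positioning
G28 ; home
; layer 1
G0 Z3.61
G0 X13.23 Y8.87
G1 X9.70 Y12.94
G1 X4.32 Y12.72
G1 X1.14 Y8.37
G1 X2.55 Y3.18
G1 X7.50 Y1.04
G1 X12.25 Y3.57
G1 X13.23 Y8.87
; layer 2
G0 Z7.23
G0 X12.23 Y8.60
G1 X9.29 Y11.99
G1 X4.80 Y11.80
G1 X2.15 Y8.18
G1 X3.33 Y3.85
G1 X7.45 Y2.08
G1 X11.41 Y4.18
G1 X12.23 Y8.60
; layer 3
G0 Z10.84
G0 X11.23 Y8.33
G1 X8.88 Y11.04
G1 X5.29 Y10.89
G1 X3.17 Y7.99
G1 X4.11 Y4.53
G1 X7.41 Y3.11
G1 X10.58 Y4.79
G1 X11.23 Y8.33
; layer 4
G0 Z14.46
G0 X10.24 Y8.05
G1 X8.47 Y10.09
G1 X5.78 Y9.98
G1 X4.19 Y7.81
G1 X4.90 Y5.21
G1 X7.37 Y4.14
G1 X9.74 Y5.41
G1 X10.24 Y8.05
; layer 5
G0 Z18.07
G0 X9.24 Y7.78
G1 X8.06 Y9.14
G1 X6.27 Y9.07
G1 X5.21 Y7.62
G1 X5.68 Y5.89
G1 X7.33 Y5.17
G1 X8.91 Y6.02
G1 X9.24 Y7.78
; layer 6
G0 Z21.69
G0 X8.24 Y7.51
G1 X7.65 Y8.19
G1 X6.75 Y8.15
G1 X6.22 Y7.43
G1 X6.46 Y6.56
G1 X7.28 Y6.21
G1 X8.07 Y6.63
G1 X8.24 Y7.51
M2 ; end

The solid is a regular 7-sided pyramid, base circumscribed radius ≈ 7.24 mm, apex at z ≈ 25.3 mm. Slicing at Δz = 3.61 mm — 7 equal slices spanning the solid's height, so layer i sits at z = i·h/7 — gives 6 non-empty perimeters. Each is a 7-segment closed polygon; G0 lifts to the layer z and rapids to the start vertex, then G1 traces the edges. The cross-section shrinks linearly with z (the slice at the apex is degenerate and omitted).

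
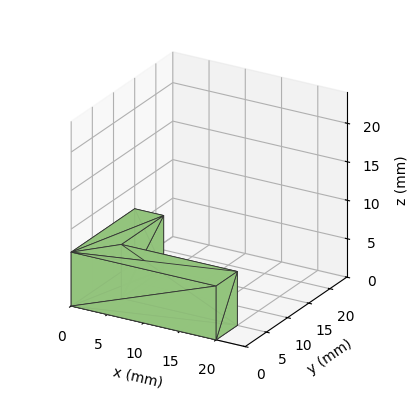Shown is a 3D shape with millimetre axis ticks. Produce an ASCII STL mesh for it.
Reading the render: the shape is an L-shaped prism: outer 20 × 15 mm, arm thicknesses ≈ 5 mm (horizontal) and 4 mm (vertical), extruded 7 mm in z (dimensions read to the nearest mm from the axis ticks). For the STL, each face is triangulated and given an outward normal.

solid part
  facet normal 0.0000 0.0000 -1.0000
    outer loop
      vertex 20.0 5.0 0.0
      vertex 20.0 0.0 0.0
      vertex 0.0 0.0 0.0
    endloop
  endfacet
  facet normal 0.0000 0.0000 -1.0000
    outer loop
      vertex 4.0 5.0 0.0
      vertex 20.0 5.0 0.0
      vertex 0.0 0.0 0.0
    endloop
  endfacet
  facet normal 0.0000 0.0000 -1.0000
    outer loop
      vertex 4.0 15.0 0.0
      vertex 4.0 5.0 0.0
      vertex 0.0 0.0 0.0
    endloop
  endfacet
  facet normal 0.0000 0.0000 -1.0000
    outer loop
      vertex 0.0 15.0 0.0
      vertex 4.0 15.0 0.0
      vertex 0.0 0.0 0.0
    endloop
  endfacet
  facet normal 0.0000 0.0000 1.0000
    outer loop
      vertex 0.0 0.0 7.0
      vertex 20.0 0.0 7.0
      vertex 20.0 5.0 7.0
    endloop
  endfacet
  facet normal 0.0000 0.0000 1.0000
    outer loop
      vertex 0.0 0.0 7.0
      vertex 20.0 5.0 7.0
      vertex 4.0 5.0 7.0
    endloop
  endfacet
  facet normal 0.0000 0.0000 1.0000
    outer loop
      vertex 0.0 0.0 7.0
      vertex 4.0 5.0 7.0
      vertex 4.0 15.0 7.0
    endloop
  endfacet
  facet normal 0.0000 0.0000 1.0000
    outer loop
      vertex 0.0 0.0 7.0
      vertex 4.0 15.0 7.0
      vertex 0.0 15.0 7.0
    endloop
  endfacet
  facet normal 0.0000 -1.0000 0.0000
    outer loop
      vertex 0.0 0.0 0.0
      vertex 20.0 0.0 0.0
      vertex 20.0 0.0 7.0
    endloop
  endfacet
  facet normal 0.0000 -1.0000 0.0000
    outer loop
      vertex 0.0 0.0 0.0
      vertex 20.0 0.0 7.0
      vertex 0.0 0.0 7.0
    endloop
  endfacet
  facet normal 1.0000 0.0000 0.0000
    outer loop
      vertex 20.0 0.0 0.0
      vertex 20.0 5.0 0.0
      vertex 20.0 5.0 7.0
    endloop
  endfacet
  facet normal 1.0000 0.0000 0.0000
    outer loop
      vertex 20.0 0.0 0.0
      vertex 20.0 5.0 7.0
      vertex 20.0 0.0 7.0
    endloop
  endfacet
  facet normal 0.0000 1.0000 0.0000
    outer loop
      vertex 20.0 5.0 0.0
      vertex 4.0 5.0 0.0
      vertex 4.0 5.0 7.0
    endloop
  endfacet
  facet normal 0.0000 1.0000 0.0000
    outer loop
      vertex 20.0 5.0 0.0
      vertex 4.0 5.0 7.0
      vertex 20.0 5.0 7.0
    endloop
  endfacet
  facet normal 1.0000 0.0000 0.0000
    outer loop
      vertex 4.0 5.0 0.0
      vertex 4.0 15.0 0.0
      vertex 4.0 15.0 7.0
    endloop
  endfacet
  facet normal 1.0000 0.0000 0.0000
    outer loop
      vertex 4.0 5.0 0.0
      vertex 4.0 15.0 7.0
      vertex 4.0 5.0 7.0
    endloop
  endfacet
  facet normal 0.0000 1.0000 0.0000
    outer loop
      vertex 4.0 15.0 0.0
      vertex 0.0 15.0 0.0
      vertex 0.0 15.0 7.0
    endloop
  endfacet
  facet normal 0.0000 1.0000 0.0000
    outer loop
      vertex 4.0 15.0 0.0
      vertex 0.0 15.0 7.0
      vertex 4.0 15.0 7.0
    endloop
  endfacet
  facet normal -1.0000 0.0000 0.0000
    outer loop
      vertex 0.0 15.0 0.0
      vertex 0.0 0.0 0.0
      vertex 0.0 0.0 7.0
    endloop
  endfacet
  facet normal -1.0000 0.0000 0.0000
    outer loop
      vertex 0.0 15.0 0.0
      vertex 0.0 0.0 7.0
      vertex 0.0 15.0 7.0
    endloop
  endfacet
endsolid part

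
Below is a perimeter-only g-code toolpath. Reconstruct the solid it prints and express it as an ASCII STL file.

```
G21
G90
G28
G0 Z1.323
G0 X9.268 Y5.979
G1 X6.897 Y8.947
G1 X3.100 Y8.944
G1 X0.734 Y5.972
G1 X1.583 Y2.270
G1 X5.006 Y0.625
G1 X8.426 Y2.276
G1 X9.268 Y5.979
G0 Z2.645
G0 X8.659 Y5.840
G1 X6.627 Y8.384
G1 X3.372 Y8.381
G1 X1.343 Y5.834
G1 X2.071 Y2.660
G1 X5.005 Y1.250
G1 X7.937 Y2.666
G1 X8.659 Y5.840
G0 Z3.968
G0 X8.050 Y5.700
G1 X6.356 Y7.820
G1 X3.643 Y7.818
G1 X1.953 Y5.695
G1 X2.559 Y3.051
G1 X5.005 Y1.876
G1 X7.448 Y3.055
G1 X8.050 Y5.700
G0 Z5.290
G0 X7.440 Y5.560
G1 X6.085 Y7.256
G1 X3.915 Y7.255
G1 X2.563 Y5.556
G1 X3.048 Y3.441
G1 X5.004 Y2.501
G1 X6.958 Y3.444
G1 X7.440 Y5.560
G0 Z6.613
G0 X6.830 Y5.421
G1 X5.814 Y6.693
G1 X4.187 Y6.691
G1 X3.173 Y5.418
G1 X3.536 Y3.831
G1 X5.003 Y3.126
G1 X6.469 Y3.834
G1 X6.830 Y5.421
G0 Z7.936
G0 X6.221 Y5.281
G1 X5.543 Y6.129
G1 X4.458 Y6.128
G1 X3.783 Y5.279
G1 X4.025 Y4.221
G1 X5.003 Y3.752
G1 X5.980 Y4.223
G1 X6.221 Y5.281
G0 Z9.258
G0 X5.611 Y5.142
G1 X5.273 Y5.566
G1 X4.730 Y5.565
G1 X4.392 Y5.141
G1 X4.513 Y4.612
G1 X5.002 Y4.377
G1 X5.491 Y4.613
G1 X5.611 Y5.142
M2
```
solid part
  facet normal 0.0000 0.0000 -1.0000
    outer loop
      vertex 2.828 9.507 0.000
      vertex 7.168 9.511 0.000
      vertex 9.878 6.119 0.000
    endloop
  endfacet
  facet normal 0.0000 0.0000 -1.0000
    outer loop
      vertex 0.124 6.111 0.000
      vertex 2.828 9.507 0.000
      vertex 9.878 6.119 0.000
    endloop
  endfacet
  facet normal 0.0000 0.0000 -1.0000
    outer loop
      vertex 1.094 1.880 0.000
      vertex 0.124 6.111 0.000
      vertex 9.878 6.119 0.000
    endloop
  endfacet
  facet normal 0.0000 0.0000 -1.0000
    outer loop
      vertex 5.006 0.000 0.000
      vertex 1.094 1.880 0.000
      vertex 9.878 6.119 0.000
    endloop
  endfacet
  facet normal 0.0000 0.0000 -1.0000
    outer loop
      vertex 8.915 1.887 0.000
      vertex 5.006 0.000 0.000
      vertex 9.878 6.119 0.000
    endloop
  endfacet
  facet normal 0.7188 0.5743 0.3919
    outer loop
      vertex 9.878 6.119 0.000
      vertex 7.168 9.511 0.000
      vertex 5.002 5.002 10.581
    endloop
  endfacet
  facet normal -0.0008 0.9200 0.3919
    outer loop
      vertex 7.168 9.511 0.000
      vertex 2.828 9.507 0.000
      vertex 5.002 5.002 10.581
    endloop
  endfacet
  facet normal -0.7197 0.5731 0.3919
    outer loop
      vertex 2.828 9.507 0.000
      vertex 0.124 6.111 0.000
      vertex 5.002 5.002 10.581
    endloop
  endfacet
  facet normal -0.8968 -0.2056 0.3919
    outer loop
      vertex 0.124 6.111 0.000
      vertex 1.094 1.880 0.000
      vertex 5.002 5.002 10.581
    endloop
  endfacet
  facet normal -0.3985 -0.8292 0.3919
    outer loop
      vertex 1.094 1.880 0.000
      vertex 5.006 0.000 0.000
      vertex 5.002 5.002 10.581
    endloop
  endfacet
  facet normal 0.4000 -0.8285 0.3918
    outer loop
      vertex 5.006 0.000 0.000
      vertex 8.915 1.887 0.000
      vertex 5.002 5.002 10.581
    endloop
  endfacet
  facet normal 0.8971 -0.2041 0.3919
    outer loop
      vertex 8.915 1.887 0.000
      vertex 9.878 6.119 0.000
      vertex 5.002 5.002 10.581
    endloop
  endfacet
endsolid part

The G0 Z moves step by Δz≈1.323 mm. The G1 loops shrink linearly with z, so the solid tapers from its base footprint up to z≈10.6. Closing with a flat bottom cap and the tapered top and triangulating gives 12 facets — a regular 7-sided pyramid, base circumscribed radius ≈ 5 mm, apex at z ≈ 10.6 mm.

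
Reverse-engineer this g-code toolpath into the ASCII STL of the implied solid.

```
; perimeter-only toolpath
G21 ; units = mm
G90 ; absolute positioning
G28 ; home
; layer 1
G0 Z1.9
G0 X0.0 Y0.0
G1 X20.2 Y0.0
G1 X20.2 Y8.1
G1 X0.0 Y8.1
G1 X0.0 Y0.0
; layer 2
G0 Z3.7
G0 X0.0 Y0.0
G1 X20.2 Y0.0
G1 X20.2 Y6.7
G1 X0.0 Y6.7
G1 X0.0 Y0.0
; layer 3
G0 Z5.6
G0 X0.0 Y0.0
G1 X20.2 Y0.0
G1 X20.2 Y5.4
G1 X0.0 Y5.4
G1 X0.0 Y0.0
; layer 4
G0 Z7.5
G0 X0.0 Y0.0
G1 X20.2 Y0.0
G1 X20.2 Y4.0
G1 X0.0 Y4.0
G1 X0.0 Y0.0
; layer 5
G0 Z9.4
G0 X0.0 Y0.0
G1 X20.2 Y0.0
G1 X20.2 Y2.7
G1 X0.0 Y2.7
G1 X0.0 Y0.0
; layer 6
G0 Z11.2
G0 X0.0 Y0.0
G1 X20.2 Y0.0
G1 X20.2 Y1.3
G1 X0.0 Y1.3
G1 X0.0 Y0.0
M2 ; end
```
solid part
  facet normal 0.0000 0.0000 -1.0000
    outer loop
      vertex 20.2 9.4 0.0
      vertex 20.2 0.0 0.0
      vertex 0.0 0.0 0.0
    endloop
  endfacet
  facet normal 0.0000 0.0000 -1.0000
    outer loop
      vertex 0.0 9.4 0.0
      vertex 20.2 9.4 0.0
      vertex 0.0 0.0 0.0
    endloop
  endfacet
  facet normal 0.0000 -1.0000 0.0000
    outer loop
      vertex 0.0 0.0 0.0
      vertex 20.2 0.0 0.0
      vertex 20.2 0.0 13.1
    endloop
  endfacet
  facet normal 0.0000 -1.0000 0.0000
    outer loop
      vertex 0.0 0.0 0.0
      vertex 20.2 0.0 13.1
      vertex 0.0 0.0 13.1
    endloop
  endfacet
  facet normal 0.0000 0.8125 0.5830
    outer loop
      vertex 0.0 0.0 13.1
      vertex 20.2 0.0 13.1
      vertex 20.2 9.4 0.0
    endloop
  endfacet
  facet normal 0.0000 0.8125 0.5830
    outer loop
      vertex 0.0 0.0 13.1
      vertex 20.2 9.4 0.0
      vertex 0.0 9.4 0.0
    endloop
  endfacet
  facet normal -1.0000 0.0000 0.0000
    outer loop
      vertex 0.0 0.0 13.1
      vertex 0.0 9.4 0.0
      vertex 0.0 0.0 0.0
    endloop
  endfacet
  facet normal 1.0000 0.0000 0.0000
    outer loop
      vertex 20.2 0.0 0.0
      vertex 20.2 9.4 0.0
      vertex 20.2 0.0 13.1
    endloop
  endfacet
endsolid part

The G0 Z moves step by Δz≈1.9 mm. The G1 loops shrink linearly with z, so the solid tapers from its base footprint up to z≈13.1. Closing with a flat bottom cap and the tapered top and triangulating gives 8 facets — a wedge (ramp): 20.2 × 9.4 mm base, rising to 13.1 mm along the y=0 edge and sloping linearly to z=0 at y=9.4.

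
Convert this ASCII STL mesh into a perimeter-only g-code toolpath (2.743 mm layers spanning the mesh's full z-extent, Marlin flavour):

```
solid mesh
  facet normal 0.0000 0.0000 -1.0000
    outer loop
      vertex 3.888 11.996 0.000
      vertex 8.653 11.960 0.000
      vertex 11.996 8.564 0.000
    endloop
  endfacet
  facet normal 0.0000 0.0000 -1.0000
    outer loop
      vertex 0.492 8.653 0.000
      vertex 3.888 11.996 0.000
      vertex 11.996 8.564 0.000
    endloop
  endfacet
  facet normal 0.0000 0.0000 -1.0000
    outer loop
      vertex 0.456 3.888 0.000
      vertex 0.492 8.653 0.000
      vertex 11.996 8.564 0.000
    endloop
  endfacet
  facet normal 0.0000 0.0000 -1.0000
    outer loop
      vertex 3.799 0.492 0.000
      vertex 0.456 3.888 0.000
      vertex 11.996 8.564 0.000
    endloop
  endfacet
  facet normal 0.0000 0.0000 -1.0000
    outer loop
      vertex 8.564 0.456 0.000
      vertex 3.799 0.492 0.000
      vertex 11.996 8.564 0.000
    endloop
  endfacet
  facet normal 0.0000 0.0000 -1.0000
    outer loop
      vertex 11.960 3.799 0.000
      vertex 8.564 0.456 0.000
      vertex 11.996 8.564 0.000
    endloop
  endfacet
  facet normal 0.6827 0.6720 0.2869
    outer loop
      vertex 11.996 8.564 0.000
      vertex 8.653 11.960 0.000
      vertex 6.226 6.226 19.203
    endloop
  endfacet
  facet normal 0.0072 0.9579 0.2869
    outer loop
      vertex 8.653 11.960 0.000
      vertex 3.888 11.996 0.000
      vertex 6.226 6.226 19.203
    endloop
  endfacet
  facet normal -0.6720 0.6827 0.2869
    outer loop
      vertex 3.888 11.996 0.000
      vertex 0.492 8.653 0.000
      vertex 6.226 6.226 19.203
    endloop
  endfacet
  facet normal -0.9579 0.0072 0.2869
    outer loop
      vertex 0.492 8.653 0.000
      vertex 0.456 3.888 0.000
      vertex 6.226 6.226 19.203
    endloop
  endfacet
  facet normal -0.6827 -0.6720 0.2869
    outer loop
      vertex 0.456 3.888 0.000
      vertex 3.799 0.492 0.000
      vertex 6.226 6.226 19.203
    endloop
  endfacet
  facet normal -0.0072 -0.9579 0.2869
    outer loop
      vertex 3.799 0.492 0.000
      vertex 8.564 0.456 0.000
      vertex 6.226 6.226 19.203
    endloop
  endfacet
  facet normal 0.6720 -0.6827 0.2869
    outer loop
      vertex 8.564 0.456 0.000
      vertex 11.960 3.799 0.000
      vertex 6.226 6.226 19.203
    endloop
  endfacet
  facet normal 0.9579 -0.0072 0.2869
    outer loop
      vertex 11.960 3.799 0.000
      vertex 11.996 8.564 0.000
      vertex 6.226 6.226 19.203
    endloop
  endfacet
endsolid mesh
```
; perimeter-only toolpath
G21 ; units = mm
G90 ; absolute positioning
G28 ; home
; layer 1
G0 Z2.743
G0 X11.172 Y8.230
G1 X8.306 Y11.141
G1 X4.222 Y11.172
G1 X1.311 Y8.306
G1 X1.280 Y4.222
G1 X4.146 Y1.311
G1 X8.230 Y1.280
G1 X11.141 Y4.146
G1 X11.172 Y8.230
; layer 2
G0 Z5.487
G0 X10.347 Y7.896
G1 X7.960 Y10.322
G1 X4.556 Y10.347
G1 X2.130 Y7.960
G1 X2.105 Y4.556
G1 X4.492 Y2.130
G1 X7.896 Y2.105
G1 X10.322 Y4.492
G1 X10.347 Y7.896
; layer 3
G0 Z8.230
G0 X9.523 Y7.562
G1 X7.613 Y9.503
G1 X4.890 Y9.523
G1 X2.949 Y7.613
G1 X2.929 Y4.890
G1 X4.839 Y2.949
G1 X7.562 Y2.929
G1 X9.503 Y4.839
G1 X9.523 Y7.562
; layer 4
G0 Z10.973
G0 X8.699 Y7.228
G1 X7.266 Y8.683
G1 X5.224 Y8.699
G1 X3.769 Y7.266
G1 X3.753 Y5.224
G1 X5.186 Y3.769
G1 X7.228 Y3.753
G1 X8.683 Y5.186
G1 X8.699 Y7.228
; layer 5
G0 Z13.716
G0 X7.875 Y6.894
G1 X6.919 Y7.864
G1 X5.558 Y7.875
G1 X4.588 Y6.919
G1 X4.577 Y5.558
G1 X5.533 Y4.588
G1 X6.894 Y4.577
G1 X7.864 Y5.533
G1 X7.875 Y6.894
; layer 6
G0 Z16.460
G0 X7.050 Y6.560
G1 X6.573 Y7.045
G1 X5.892 Y7.050
G1 X5.407 Y6.573
G1 X5.402 Y5.892
G1 X5.879 Y5.407
G1 X6.560 Y5.402
G1 X7.045 Y5.879
G1 X7.050 Y6.560
M2 ; end

The solid is a regular 8-sided pyramid, base circumscribed radius ≈ 6.23 mm, apex at z ≈ 19.2 mm. Slicing at Δz = 2.743 mm — 7 equal slices spanning the solid's height, so layer i sits at z = i·h/7 — gives 6 non-empty perimeters. Each is a 8-segment closed polygon; G0 lifts to the layer z and rapids to the start vertex, then G1 traces the edges. The cross-section shrinks linearly with z (the slice at the apex is degenerate and omitted).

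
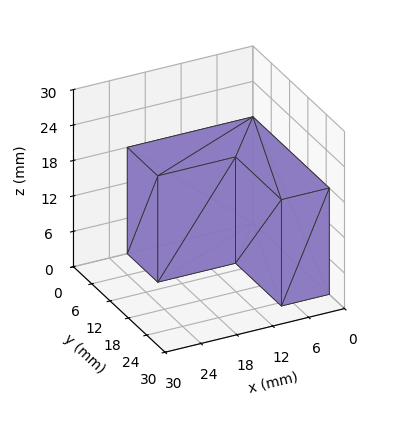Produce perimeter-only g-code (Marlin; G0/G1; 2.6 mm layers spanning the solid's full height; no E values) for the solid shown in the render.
Reading the render: the shape is an L-shaped prism: outer 21 × 25 mm, arm thicknesses ≈ 10 mm (horizontal) and 8 mm (vertical), extruded 18 mm in z (dimensions read to the nearest mm from the axis ticks). For the g-code, the solid's height is divided into equal slices at the stated Δz and each level perimeter traced with G1 moves after a G0 lift.

; perimeter-only toolpath
G21 ; units = mm
G90 ; absolute positioning
G28 ; home
; layer 1
G0 Z2.6
G0 X0.0 Y0.0
G1 X21.0 Y0.0
G1 X21.0 Y10.0
G1 X8.0 Y10.0
G1 X8.0 Y25.0
G1 X0.0 Y25.0
G1 X0.0 Y0.0
; layer 2
G0 Z5.1
G0 X0.0 Y0.0
G1 X21.0 Y0.0
G1 X21.0 Y10.0
G1 X8.0 Y10.0
G1 X8.0 Y25.0
G1 X0.0 Y25.0
G1 X0.0 Y0.0
; layer 3
G0 Z7.7
G0 X0.0 Y0.0
G1 X21.0 Y0.0
G1 X21.0 Y10.0
G1 X8.0 Y10.0
G1 X8.0 Y25.0
G1 X0.0 Y25.0
G1 X0.0 Y0.0
; layer 4
G0 Z10.3
G0 X0.0 Y0.0
G1 X21.0 Y0.0
G1 X21.0 Y10.0
G1 X8.0 Y10.0
G1 X8.0 Y25.0
G1 X0.0 Y25.0
G1 X0.0 Y0.0
; layer 5
G0 Z12.9
G0 X0.0 Y0.0
G1 X21.0 Y0.0
G1 X21.0 Y10.0
G1 X8.0 Y10.0
G1 X8.0 Y25.0
G1 X0.0 Y25.0
G1 X0.0 Y0.0
; layer 6
G0 Z15.4
G0 X0.0 Y0.0
G1 X21.0 Y0.0
G1 X21.0 Y10.0
G1 X8.0 Y10.0
G1 X8.0 Y25.0
G1 X0.0 Y25.0
G1 X0.0 Y0.0
; layer 7
G0 Z18.0
G0 X0.0 Y0.0
G1 X21.0 Y0.0
G1 X21.0 Y10.0
G1 X8.0 Y10.0
G1 X8.0 Y25.0
G1 X0.0 Y25.0
G1 X0.0 Y0.0
M2 ; end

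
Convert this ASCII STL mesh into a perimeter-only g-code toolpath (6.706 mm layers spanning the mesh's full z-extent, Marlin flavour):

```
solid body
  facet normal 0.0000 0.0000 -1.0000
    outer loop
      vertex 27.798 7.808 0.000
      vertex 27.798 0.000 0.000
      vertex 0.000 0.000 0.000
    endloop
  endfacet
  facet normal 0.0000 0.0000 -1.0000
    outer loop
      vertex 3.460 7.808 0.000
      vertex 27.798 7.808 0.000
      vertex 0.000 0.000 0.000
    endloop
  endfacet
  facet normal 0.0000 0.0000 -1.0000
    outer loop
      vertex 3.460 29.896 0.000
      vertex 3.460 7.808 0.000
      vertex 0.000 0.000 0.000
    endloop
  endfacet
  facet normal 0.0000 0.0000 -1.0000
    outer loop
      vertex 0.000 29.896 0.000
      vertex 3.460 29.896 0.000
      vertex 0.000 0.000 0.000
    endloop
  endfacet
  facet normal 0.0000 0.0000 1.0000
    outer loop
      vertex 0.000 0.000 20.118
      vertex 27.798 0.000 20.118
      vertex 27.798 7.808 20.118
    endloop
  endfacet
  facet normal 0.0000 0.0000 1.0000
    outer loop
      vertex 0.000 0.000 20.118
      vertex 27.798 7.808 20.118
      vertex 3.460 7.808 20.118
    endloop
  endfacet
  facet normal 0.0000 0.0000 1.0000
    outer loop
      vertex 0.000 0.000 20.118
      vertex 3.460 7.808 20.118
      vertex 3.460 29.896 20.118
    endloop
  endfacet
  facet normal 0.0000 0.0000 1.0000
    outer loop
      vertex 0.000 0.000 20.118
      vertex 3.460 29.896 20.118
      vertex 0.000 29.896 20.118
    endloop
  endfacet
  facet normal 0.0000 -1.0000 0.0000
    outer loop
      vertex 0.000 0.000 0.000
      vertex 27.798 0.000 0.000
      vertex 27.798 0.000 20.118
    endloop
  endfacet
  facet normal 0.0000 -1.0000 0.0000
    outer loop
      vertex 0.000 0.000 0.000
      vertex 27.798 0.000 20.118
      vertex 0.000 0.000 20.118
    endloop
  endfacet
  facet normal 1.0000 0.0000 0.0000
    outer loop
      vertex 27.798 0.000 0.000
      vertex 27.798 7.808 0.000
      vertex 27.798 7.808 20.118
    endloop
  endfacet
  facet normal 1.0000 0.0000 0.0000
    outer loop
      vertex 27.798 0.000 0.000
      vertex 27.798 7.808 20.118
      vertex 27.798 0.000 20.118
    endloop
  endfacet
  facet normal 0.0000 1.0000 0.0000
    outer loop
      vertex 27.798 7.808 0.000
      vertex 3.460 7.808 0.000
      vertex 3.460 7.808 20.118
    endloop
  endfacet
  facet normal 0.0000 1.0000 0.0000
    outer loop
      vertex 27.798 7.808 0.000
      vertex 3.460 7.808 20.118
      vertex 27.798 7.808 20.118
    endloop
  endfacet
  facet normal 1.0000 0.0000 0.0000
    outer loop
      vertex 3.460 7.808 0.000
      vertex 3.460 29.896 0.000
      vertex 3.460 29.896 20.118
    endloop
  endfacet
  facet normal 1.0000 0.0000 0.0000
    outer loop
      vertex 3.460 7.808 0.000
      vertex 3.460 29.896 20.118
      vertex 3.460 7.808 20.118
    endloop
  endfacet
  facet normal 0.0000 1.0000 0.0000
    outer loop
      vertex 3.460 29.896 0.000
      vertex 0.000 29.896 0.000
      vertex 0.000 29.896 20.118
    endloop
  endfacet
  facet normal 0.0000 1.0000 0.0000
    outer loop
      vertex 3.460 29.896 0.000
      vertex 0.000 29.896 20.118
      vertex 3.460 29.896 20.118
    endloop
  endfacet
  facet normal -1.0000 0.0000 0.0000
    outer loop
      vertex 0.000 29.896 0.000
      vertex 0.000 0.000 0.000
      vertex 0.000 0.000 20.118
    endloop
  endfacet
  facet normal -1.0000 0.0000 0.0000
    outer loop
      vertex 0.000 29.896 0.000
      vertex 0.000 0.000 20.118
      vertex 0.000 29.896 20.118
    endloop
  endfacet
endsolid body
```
; perimeter-only toolpath
G21 ; units = mm
G90 ; absolute positioning
G28 ; home
; layer 1
G0 Z6.706
G0 X0.000 Y0.000
G1 X27.798 Y0.000
G1 X27.798 Y7.808
G1 X3.460 Y7.808
G1 X3.460 Y29.896
G1 X0.000 Y29.896
G1 X0.000 Y0.000
; layer 2
G0 Z13.412
G0 X0.000 Y0.000
G1 X27.798 Y0.000
G1 X27.798 Y7.808
G1 X3.460 Y7.808
G1 X3.460 Y29.896
G1 X0.000 Y29.896
G1 X0.000 Y0.000
; layer 3
G0 Z20.118
G0 X0.000 Y0.000
G1 X27.798 Y0.000
G1 X27.798 Y7.808
G1 X3.460 Y7.808
G1 X3.460 Y29.896
G1 X0.000 Y29.896
G1 X0.000 Y0.000
M2 ; end

The solid is an L-shaped prism: outer 27.8 × 29.9 mm, arm thicknesses ≈ 7.81 mm (horizontal) and 3.46 mm (vertical), extruded 20.1 mm in z. Slicing at Δz = 6.706 mm — 3 equal slices spanning the solid's height, so layer i sits at z = i·h/3 — gives 3 non-empty perimeters. Each is a 6-segment closed polygon; G0 lifts to the layer z and rapids to the start vertex, then G1 traces the edges.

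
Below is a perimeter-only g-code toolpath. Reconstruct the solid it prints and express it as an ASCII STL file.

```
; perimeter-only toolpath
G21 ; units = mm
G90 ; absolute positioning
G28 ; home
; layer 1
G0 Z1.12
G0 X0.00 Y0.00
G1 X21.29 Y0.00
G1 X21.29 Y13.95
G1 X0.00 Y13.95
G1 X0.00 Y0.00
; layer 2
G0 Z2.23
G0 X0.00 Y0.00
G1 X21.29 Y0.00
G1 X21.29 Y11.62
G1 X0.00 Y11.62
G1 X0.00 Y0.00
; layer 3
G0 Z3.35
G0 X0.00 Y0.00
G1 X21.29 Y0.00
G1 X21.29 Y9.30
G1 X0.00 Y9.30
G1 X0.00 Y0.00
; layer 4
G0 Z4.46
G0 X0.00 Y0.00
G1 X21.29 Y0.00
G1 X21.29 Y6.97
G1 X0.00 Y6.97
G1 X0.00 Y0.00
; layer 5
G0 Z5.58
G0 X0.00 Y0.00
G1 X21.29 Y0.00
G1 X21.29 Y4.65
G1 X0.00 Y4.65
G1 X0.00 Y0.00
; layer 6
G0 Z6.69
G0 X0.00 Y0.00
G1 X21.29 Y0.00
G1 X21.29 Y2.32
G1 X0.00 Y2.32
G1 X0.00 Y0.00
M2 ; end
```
solid part
  facet normal 0.0000 0.0000 -1.0000
    outer loop
      vertex 21.29 16.27 0.00
      vertex 21.29 0.00 0.00
      vertex 0.00 0.00 0.00
    endloop
  endfacet
  facet normal 0.0000 0.0000 -1.0000
    outer loop
      vertex 0.00 16.27 0.00
      vertex 21.29 16.27 0.00
      vertex 0.00 0.00 0.00
    endloop
  endfacet
  facet normal 0.0000 -1.0000 0.0000
    outer loop
      vertex 0.00 0.00 0.00
      vertex 21.29 0.00 0.00
      vertex 21.29 0.00 7.81
    endloop
  endfacet
  facet normal 0.0000 -1.0000 0.0000
    outer loop
      vertex 0.00 0.00 0.00
      vertex 21.29 0.00 7.81
      vertex 0.00 0.00 7.81
    endloop
  endfacet
  facet normal 0.0000 0.4327 0.9015
    outer loop
      vertex 0.00 0.00 7.81
      vertex 21.29 0.00 7.81
      vertex 21.29 16.27 0.00
    endloop
  endfacet
  facet normal 0.0000 0.4327 0.9015
    outer loop
      vertex 0.00 0.00 7.81
      vertex 21.29 16.27 0.00
      vertex 0.00 16.27 0.00
    endloop
  endfacet
  facet normal -1.0000 0.0000 0.0000
    outer loop
      vertex 0.00 0.00 7.81
      vertex 0.00 16.27 0.00
      vertex 0.00 0.00 0.00
    endloop
  endfacet
  facet normal 1.0000 0.0000 0.0000
    outer loop
      vertex 21.29 0.00 0.00
      vertex 21.29 16.27 0.00
      vertex 21.29 0.00 7.81
    endloop
  endfacet
endsolid part

The G0 Z moves step by Δz≈1.12 mm. The G1 loops shrink linearly with z, so the solid tapers from its base footprint up to z≈7.81. Closing with a flat bottom cap and the tapered top and triangulating gives 8 facets — a wedge (ramp): 21.3 × 16.3 mm base, rising to 7.81 mm along the y=0 edge and sloping linearly to z=0 at y=16.3.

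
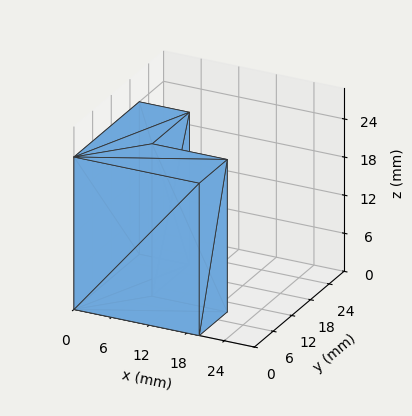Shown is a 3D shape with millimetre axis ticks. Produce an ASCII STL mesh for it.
Reading the render: the shape is an L-shaped prism: outer 20 × 21 mm, arm thicknesses ≈ 9 mm (horizontal) and 8 mm (vertical), extruded 24 mm in z (dimensions read to the nearest mm from the axis ticks). For the STL, each face is triangulated and given an outward normal.

solid part
  facet normal 0.0000 0.0000 -1.0000
    outer loop
      vertex 20.00 9.00 0.00
      vertex 20.00 0.00 0.00
      vertex 0.00 0.00 0.00
    endloop
  endfacet
  facet normal 0.0000 0.0000 -1.0000
    outer loop
      vertex 8.00 9.00 0.00
      vertex 20.00 9.00 0.00
      vertex 0.00 0.00 0.00
    endloop
  endfacet
  facet normal 0.0000 0.0000 -1.0000
    outer loop
      vertex 8.00 21.00 0.00
      vertex 8.00 9.00 0.00
      vertex 0.00 0.00 0.00
    endloop
  endfacet
  facet normal 0.0000 0.0000 -1.0000
    outer loop
      vertex 0.00 21.00 0.00
      vertex 8.00 21.00 0.00
      vertex 0.00 0.00 0.00
    endloop
  endfacet
  facet normal 0.0000 0.0000 1.0000
    outer loop
      vertex 0.00 0.00 24.00
      vertex 20.00 0.00 24.00
      vertex 20.00 9.00 24.00
    endloop
  endfacet
  facet normal 0.0000 0.0000 1.0000
    outer loop
      vertex 0.00 0.00 24.00
      vertex 20.00 9.00 24.00
      vertex 8.00 9.00 24.00
    endloop
  endfacet
  facet normal 0.0000 0.0000 1.0000
    outer loop
      vertex 0.00 0.00 24.00
      vertex 8.00 9.00 24.00
      vertex 8.00 21.00 24.00
    endloop
  endfacet
  facet normal 0.0000 0.0000 1.0000
    outer loop
      vertex 0.00 0.00 24.00
      vertex 8.00 21.00 24.00
      vertex 0.00 21.00 24.00
    endloop
  endfacet
  facet normal 0.0000 -1.0000 0.0000
    outer loop
      vertex 0.00 0.00 0.00
      vertex 20.00 0.00 0.00
      vertex 20.00 0.00 24.00
    endloop
  endfacet
  facet normal 0.0000 -1.0000 0.0000
    outer loop
      vertex 0.00 0.00 0.00
      vertex 20.00 0.00 24.00
      vertex 0.00 0.00 24.00
    endloop
  endfacet
  facet normal 1.0000 0.0000 0.0000
    outer loop
      vertex 20.00 0.00 0.00
      vertex 20.00 9.00 0.00
      vertex 20.00 9.00 24.00
    endloop
  endfacet
  facet normal 1.0000 0.0000 0.0000
    outer loop
      vertex 20.00 0.00 0.00
      vertex 20.00 9.00 24.00
      vertex 20.00 0.00 24.00
    endloop
  endfacet
  facet normal 0.0000 1.0000 0.0000
    outer loop
      vertex 20.00 9.00 0.00
      vertex 8.00 9.00 0.00
      vertex 8.00 9.00 24.00
    endloop
  endfacet
  facet normal 0.0000 1.0000 0.0000
    outer loop
      vertex 20.00 9.00 0.00
      vertex 8.00 9.00 24.00
      vertex 20.00 9.00 24.00
    endloop
  endfacet
  facet normal 1.0000 0.0000 0.0000
    outer loop
      vertex 8.00 9.00 0.00
      vertex 8.00 21.00 0.00
      vertex 8.00 21.00 24.00
    endloop
  endfacet
  facet normal 1.0000 0.0000 0.0000
    outer loop
      vertex 8.00 9.00 0.00
      vertex 8.00 21.00 24.00
      vertex 8.00 9.00 24.00
    endloop
  endfacet
  facet normal 0.0000 1.0000 0.0000
    outer loop
      vertex 8.00 21.00 0.00
      vertex 0.00 21.00 0.00
      vertex 0.00 21.00 24.00
    endloop
  endfacet
  facet normal 0.0000 1.0000 0.0000
    outer loop
      vertex 8.00 21.00 0.00
      vertex 0.00 21.00 24.00
      vertex 8.00 21.00 24.00
    endloop
  endfacet
  facet normal -1.0000 0.0000 0.0000
    outer loop
      vertex 0.00 21.00 0.00
      vertex 0.00 0.00 0.00
      vertex 0.00 0.00 24.00
    endloop
  endfacet
  facet normal -1.0000 0.0000 0.0000
    outer loop
      vertex 0.00 21.00 0.00
      vertex 0.00 0.00 24.00
      vertex 0.00 21.00 24.00
    endloop
  endfacet
endsolid part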